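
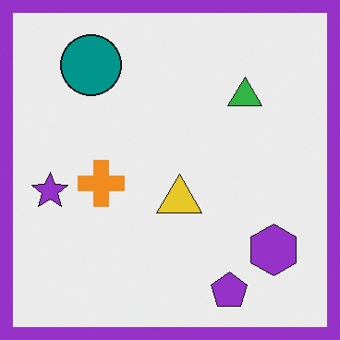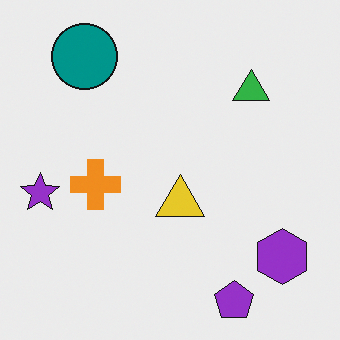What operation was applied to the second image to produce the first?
The first image is the second framed with a purple border.

A solid purple frame runs around the edge of the first image, with the content slightly shrunk inside it.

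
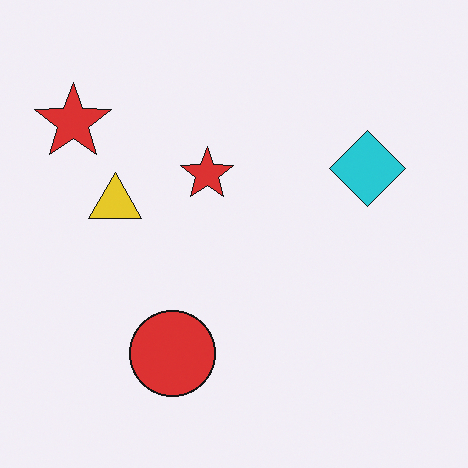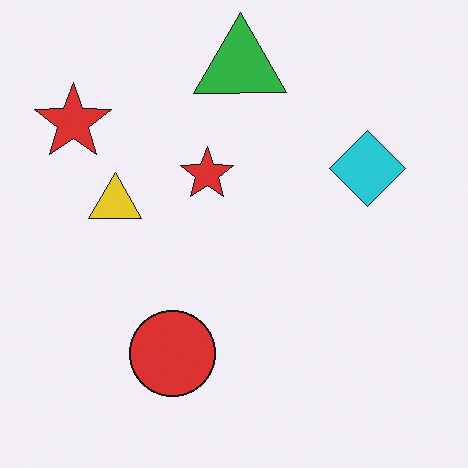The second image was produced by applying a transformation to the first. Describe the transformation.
The image was overlaid with an additional green triangle.

A green triangle appears in the second image that is absent from the first.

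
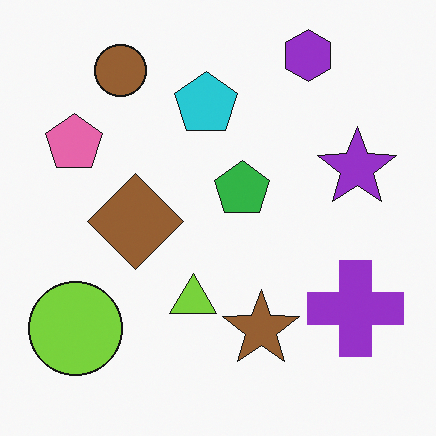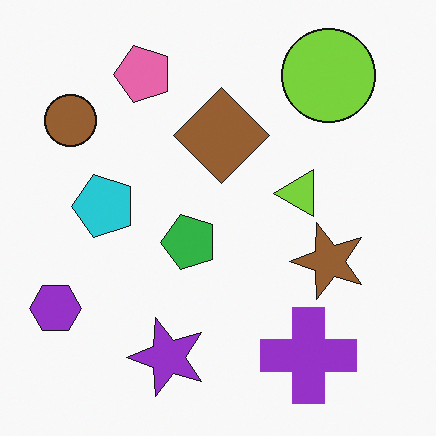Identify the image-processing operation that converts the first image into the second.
The image was transposed (reflected across the top-left ↔ bottom-right diagonal).

Shapes have swapped their row and column positions — what was in the top-right is now in the bottom-left — a diagonal reflection.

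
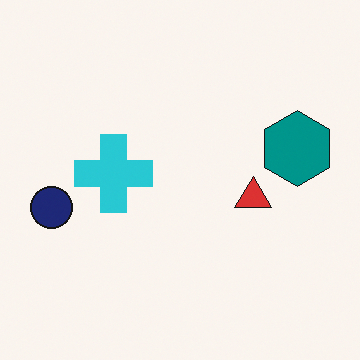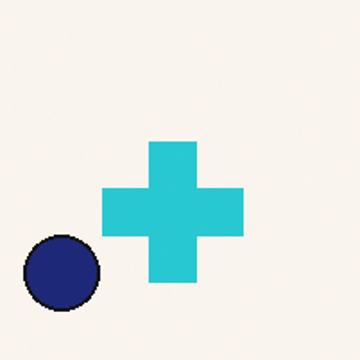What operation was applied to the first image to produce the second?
The transformation is: cropped tightly and scaled back up.

The visible shapes are larger and the field of view is narrower; shapes near the original edges may be partly or wholly outside the frame — a crop-and-rescale.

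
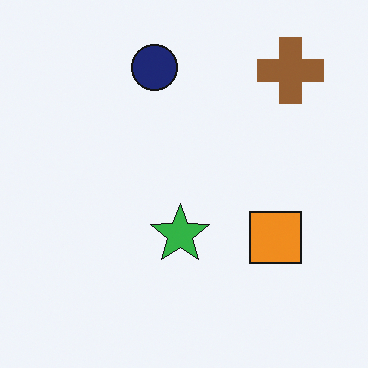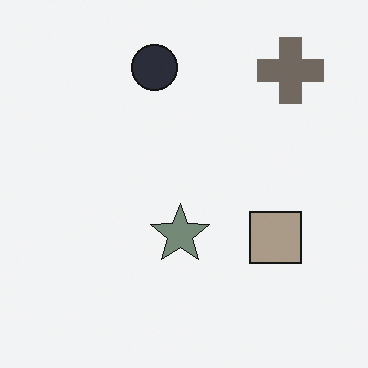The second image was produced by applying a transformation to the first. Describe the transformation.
The second image is the first heavily desaturated.

All colors are more muted and greyish — a global saturation change.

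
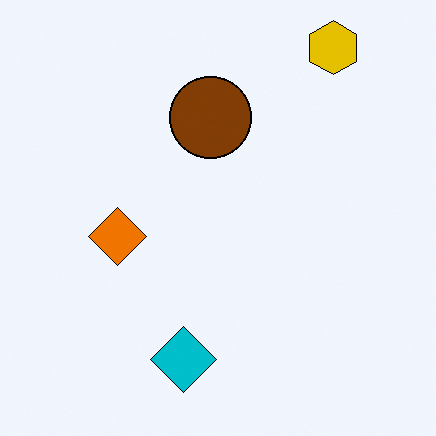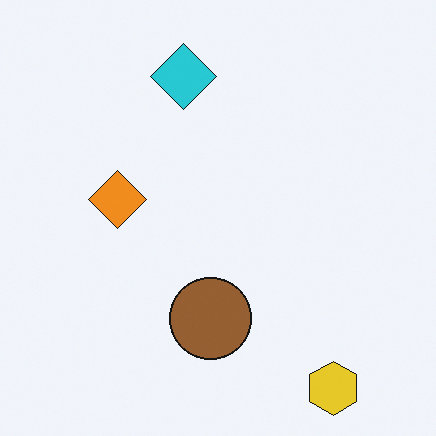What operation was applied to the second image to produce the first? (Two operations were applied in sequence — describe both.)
It was given slightly increased contrast, then flipped vertically (top ↔ bottom).

Tones are pushed away from mid-grey across the whole image — a global contrast change. The yellow hexagon is in the bottom-right of the second image and the top-right of the first — shapes on opposite sides of the horizontal midline have swapped in a mirror flip.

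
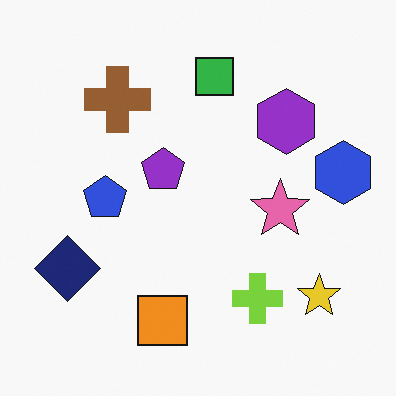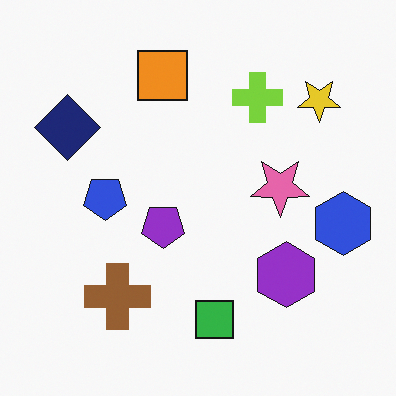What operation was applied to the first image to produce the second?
It was flipped vertically (top ↔ bottom).

The green square is in the top of the first image and the bottom of the second — shapes on opposite sides of the horizontal midline have swapped in a mirror flip.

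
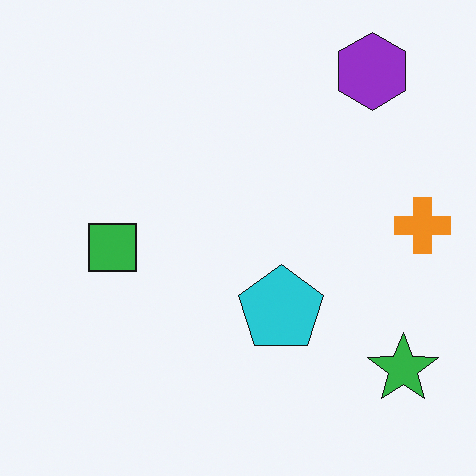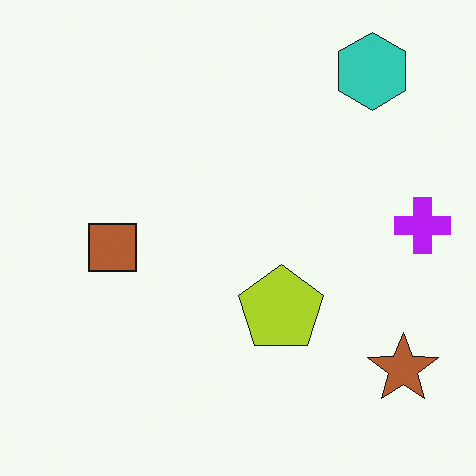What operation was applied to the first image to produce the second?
It was hue-shifted through roughly half the color wheel.

Every shape's color has rotated by the same amount around the hue wheel — a uniform hue shift.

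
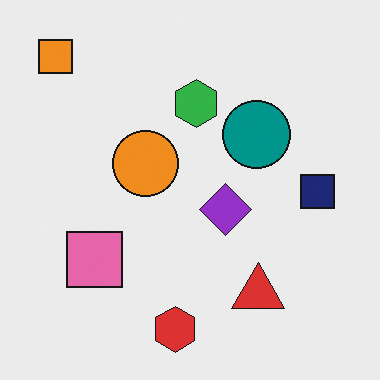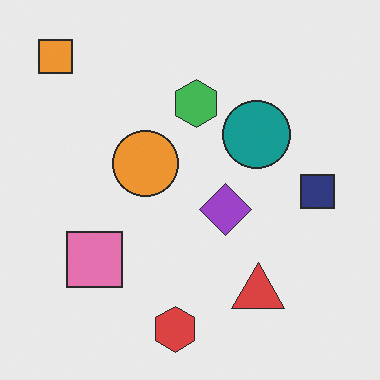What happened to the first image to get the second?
The transformation is: given slightly reduced contrast.

Tones are pushed toward mid-grey across the whole image — a global contrast change.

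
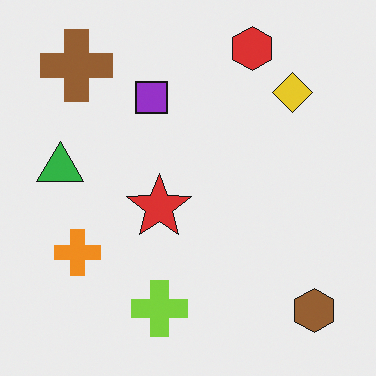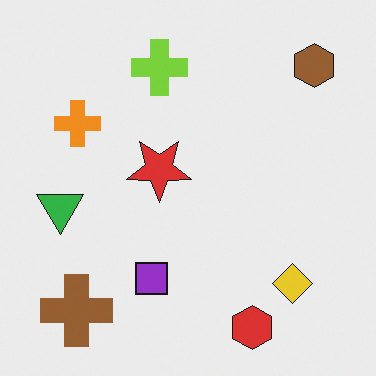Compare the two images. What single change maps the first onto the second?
The transformation is: flipped vertically (top ↔ bottom).

The red hexagon is in the top-right of the first image and the bottom-right of the second — shapes on opposite sides of the horizontal midline have swapped in a mirror flip.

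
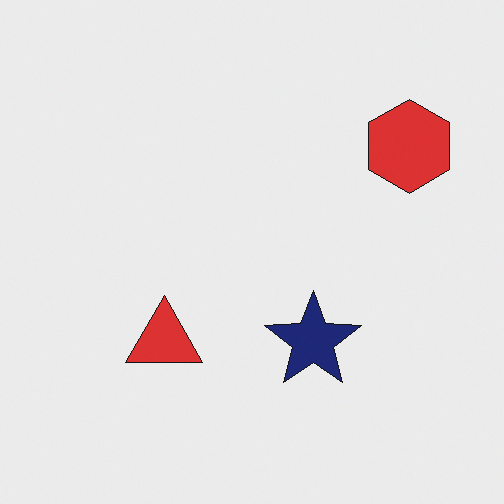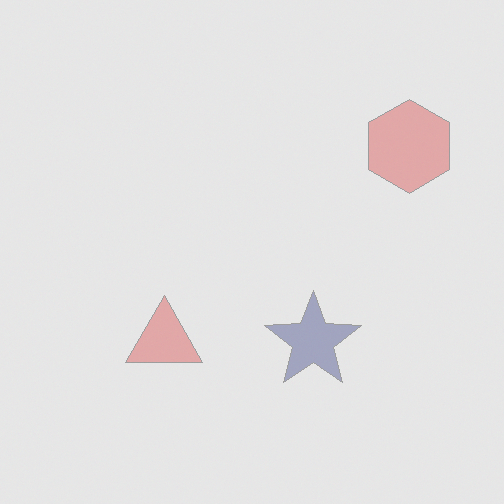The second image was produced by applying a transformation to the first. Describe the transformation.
The transformation is: washed out (contrast reduced).

Tones are pushed toward mid-grey across the whole image — a global contrast change.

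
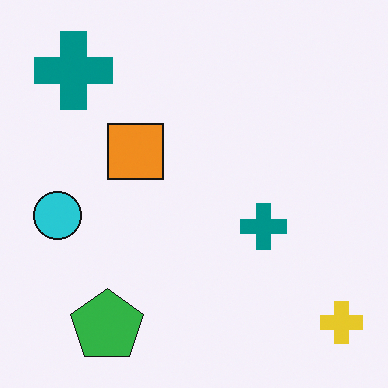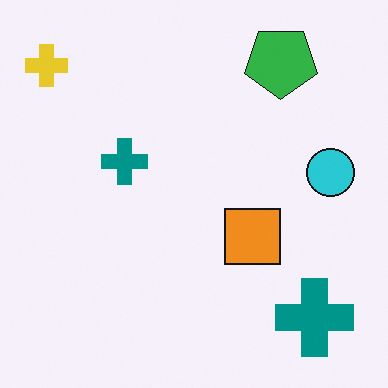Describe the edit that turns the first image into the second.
The second image is the first rotated 180°.

The yellow cross sits in the bottom-right of the first image and the top-left of the second — consistent with a whole-image 180° rotation.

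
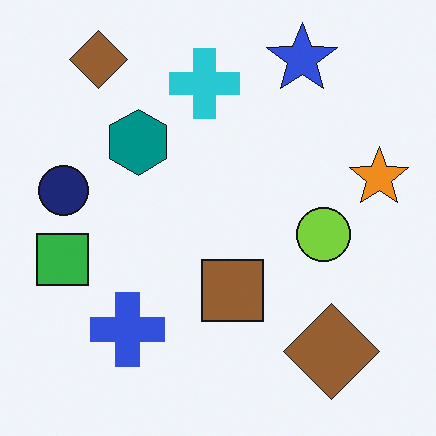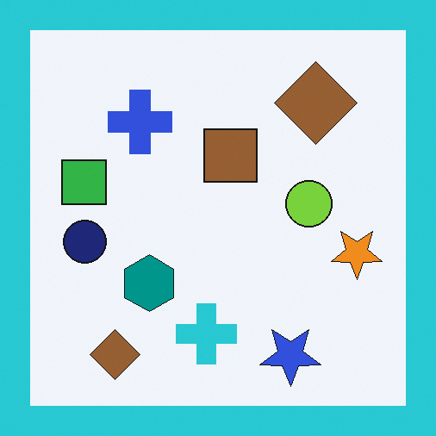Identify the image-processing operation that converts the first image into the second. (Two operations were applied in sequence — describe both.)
This is the original image flipped vertically (top ↔ bottom), then framed with a cyan border.

The blue star is in the top-right of the first image and the bottom-right of the second — shapes on opposite sides of the horizontal midline have swapped in a mirror flip. A solid cyan frame runs around the edge of the second image, with the content slightly shrunk inside it.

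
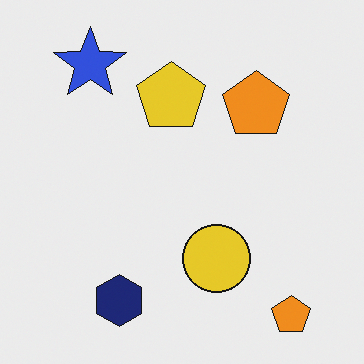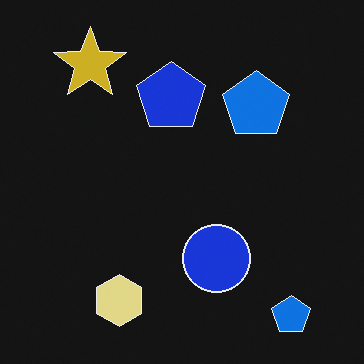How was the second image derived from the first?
Color-inverted (negative).

The light background has become dark and every shape's color is its complement — a photographic negative.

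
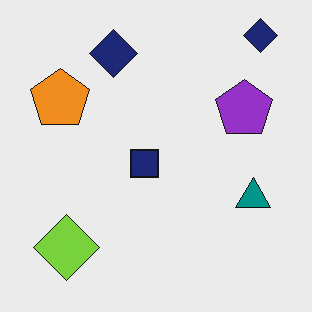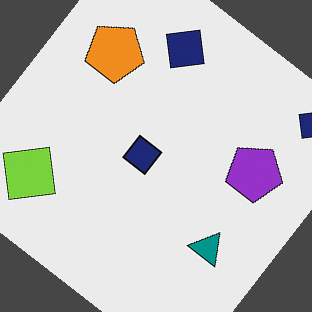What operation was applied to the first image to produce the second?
The transformation is: rotated clockwise by a large amount — several tens of degrees.

Every shape is tilted by the same angle and the image corners show triangular fill wedges — a whole-image rotation by a non-right angle.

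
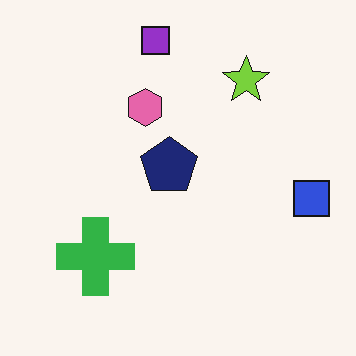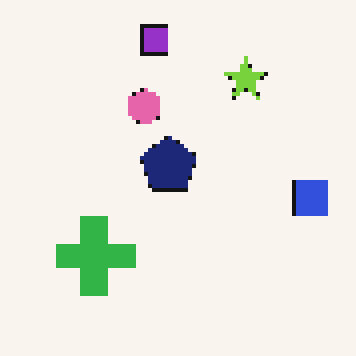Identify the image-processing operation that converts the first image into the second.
This is the original image lightly pixelated (a mild mosaic effect).

Shapes are reduced to large square blocks; fine edges and outlines are lost — a downscale-then-upscale (mosaic) effect.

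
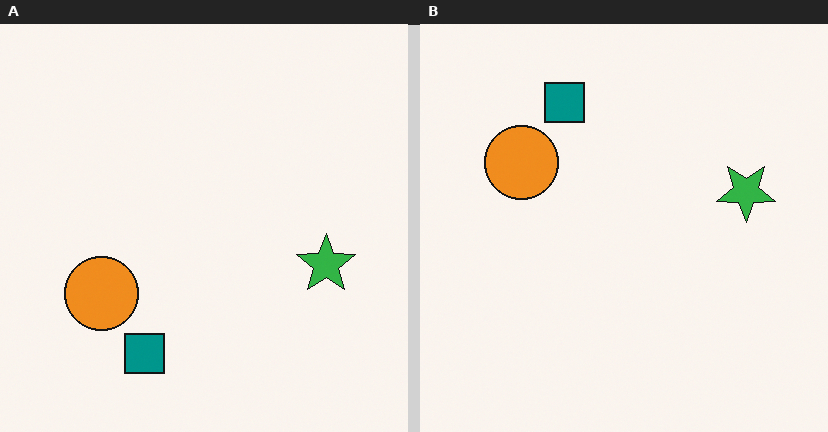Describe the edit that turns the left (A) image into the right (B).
The transformation is: flipped vertically (top ↔ bottom).

The teal square is in the bottom of the left (A) image and the top of the right (B) — shapes on opposite sides of the horizontal midline have swapped in a mirror flip.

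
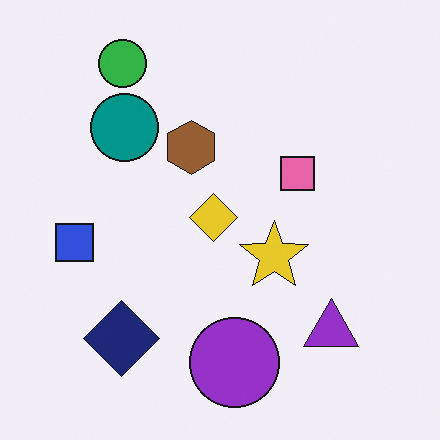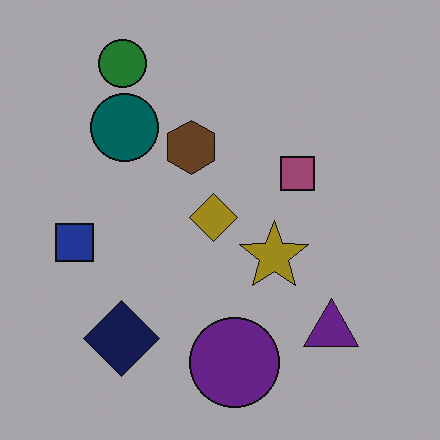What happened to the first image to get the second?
The transformation is: noticeably darkened.

Every pixel — background and shapes alike — is uniformly darkened.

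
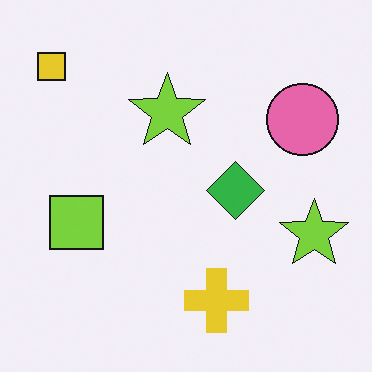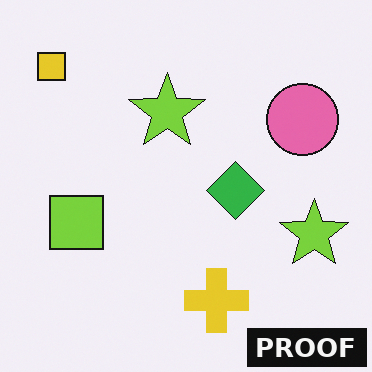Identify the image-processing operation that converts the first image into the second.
The image was watermarked with the text "PROOF" in the lower-right corner.

A dark label reading "PROOF" appears in the lower-right corner.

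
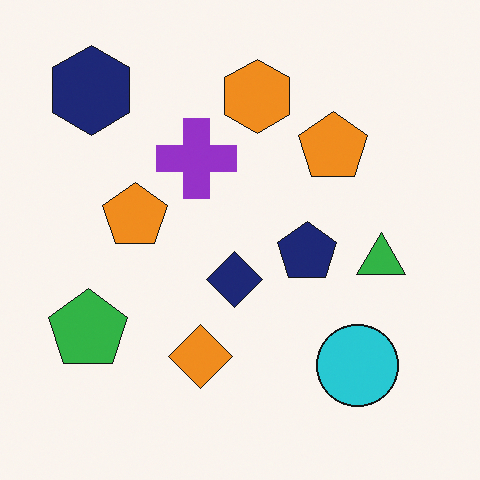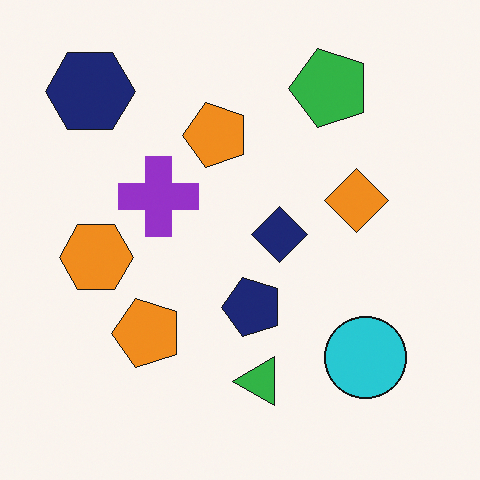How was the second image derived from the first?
The image was transposed (reflected across the top-left ↔ bottom-right diagonal).

Shapes have swapped their row and column positions — what was in the top-right is now in the bottom-left — a diagonal reflection.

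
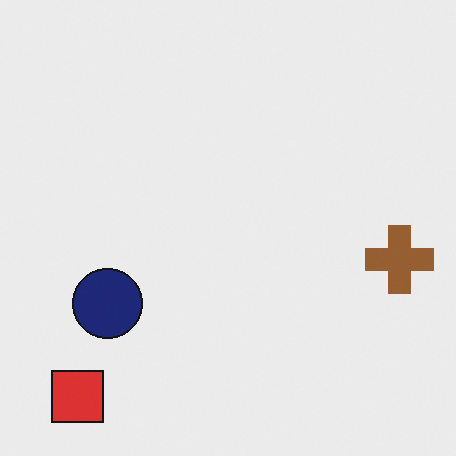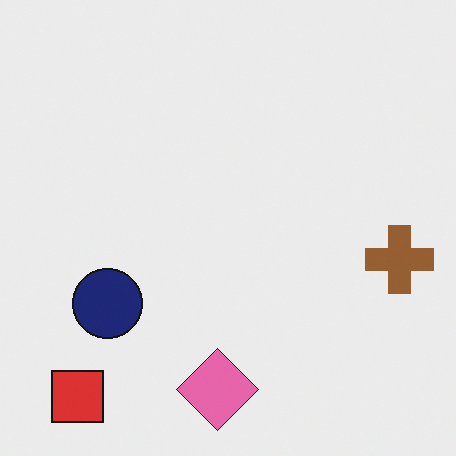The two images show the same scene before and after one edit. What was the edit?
Overlaid with an additional pink diamond.

A pink diamond appears in the second image that is absent from the first.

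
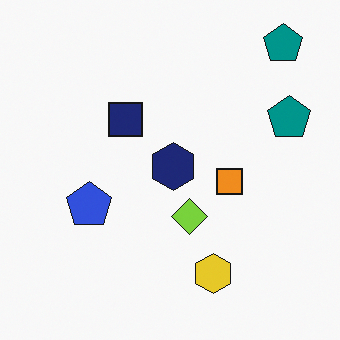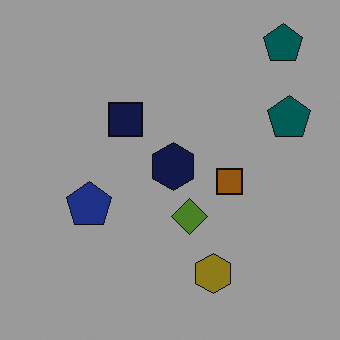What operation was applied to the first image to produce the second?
The second image is the first noticeably darkened.

Every pixel — background and shapes alike — is uniformly darkened.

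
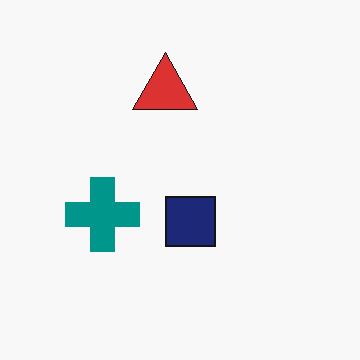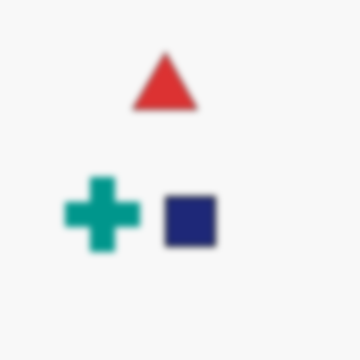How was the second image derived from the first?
Noticeably gaussian-blurred.

Shape edges and outlines are uniformly softened across the whole image.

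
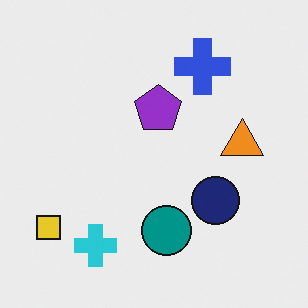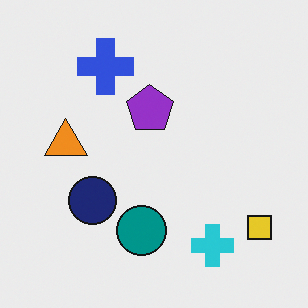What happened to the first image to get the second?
The transformation is: flipped horizontally (left ↔ right).

The yellow square is in the bottom-left of the first image and the bottom-right of the second — shapes on opposite sides of the vertical midline have swapped in a mirror flip.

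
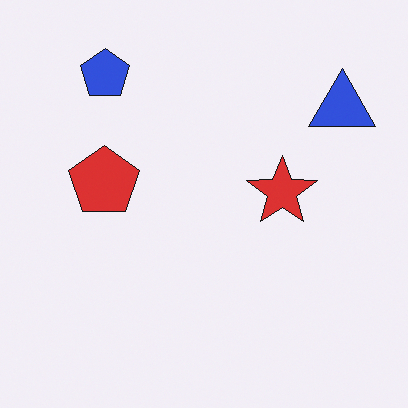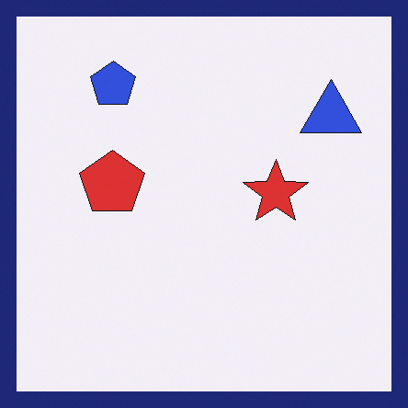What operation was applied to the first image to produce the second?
It was framed with a navy border.

A solid navy frame runs around the edge of the second image, with the content slightly shrunk inside it.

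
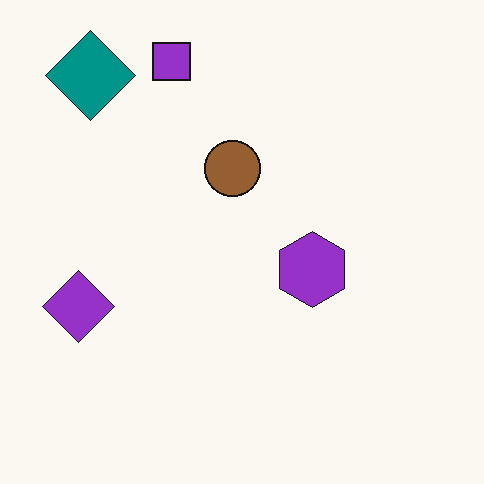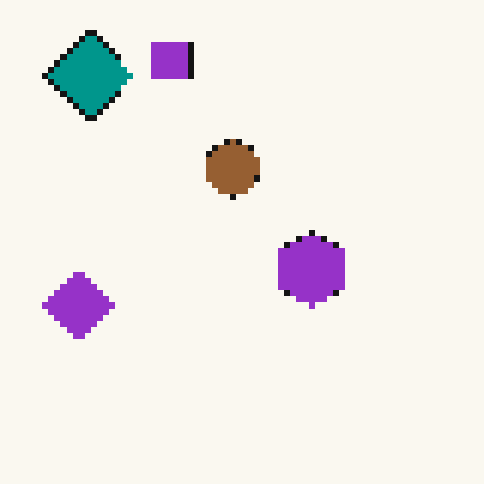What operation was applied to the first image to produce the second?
This is the original image pixelated into visible square blocks.

Shapes are reduced to large square blocks; fine edges and outlines are lost — a downscale-then-upscale (mosaic) effect.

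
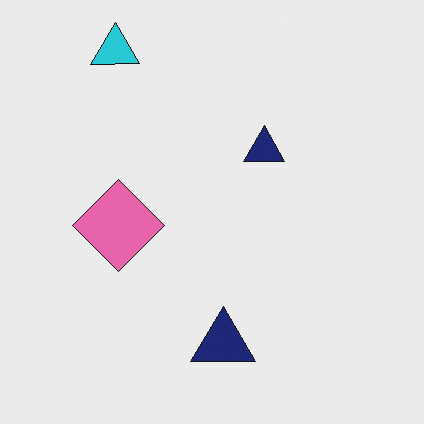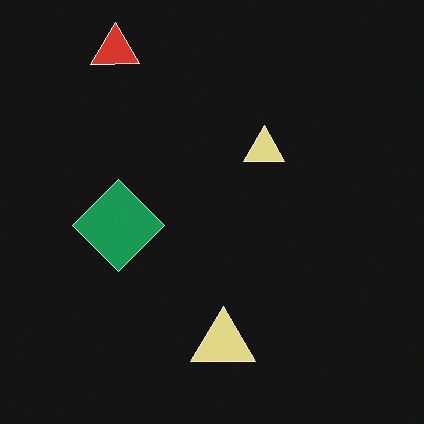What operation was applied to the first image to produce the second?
It was color-inverted (negative).

The light background has become dark and every shape's color is its complement — a photographic negative.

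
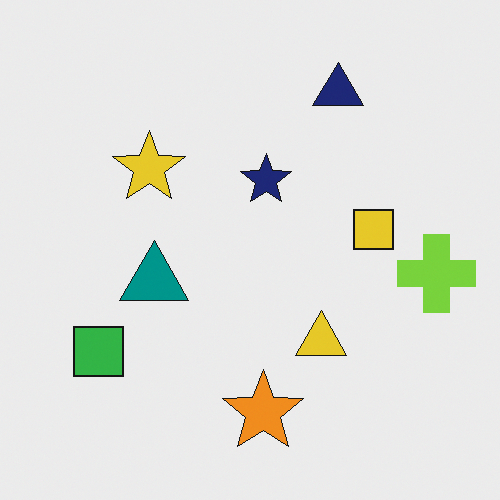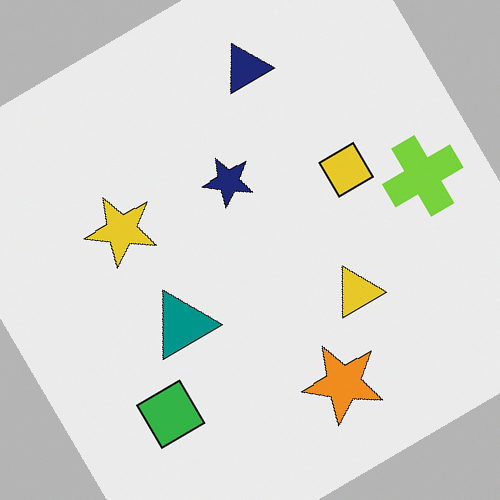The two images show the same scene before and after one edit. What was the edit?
The second image is the first rotated counter-clockwise by a large amount — several tens of degrees.

Every shape is tilted by the same angle and the image corners show triangular fill wedges — a whole-image rotation by a non-right angle.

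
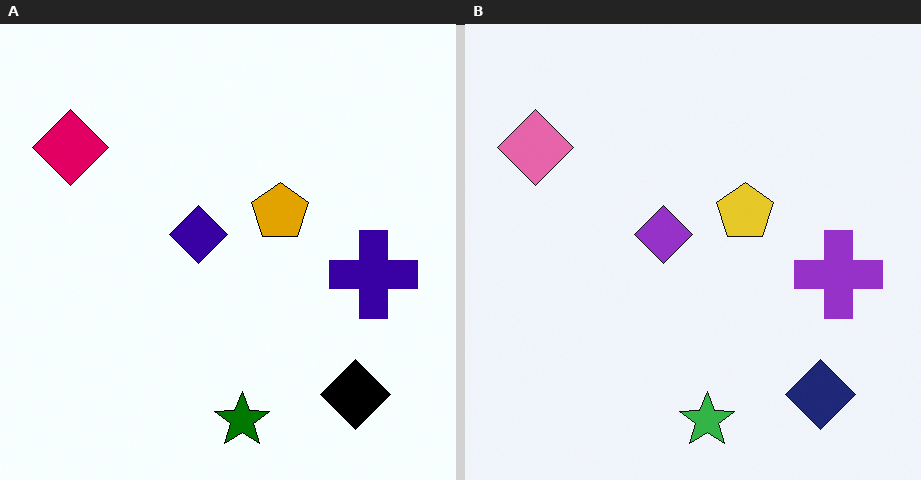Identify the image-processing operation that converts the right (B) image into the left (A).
It was given much higher contrast.

Tones are pushed away from mid-grey across the whole image — a global contrast change.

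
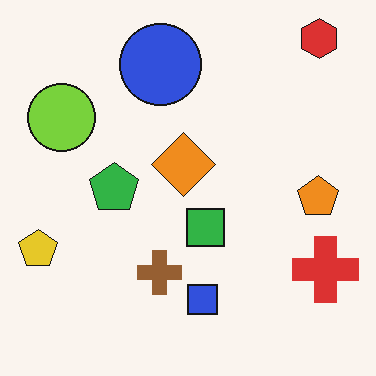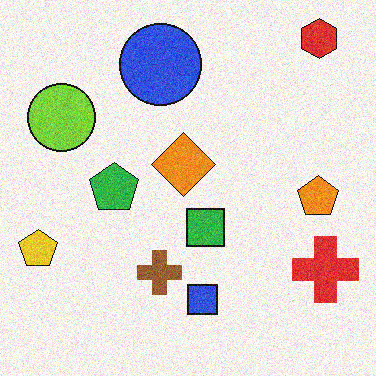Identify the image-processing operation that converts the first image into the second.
Degraded with visible gaussian noise.

Random speckle covers the whole image, including the flat background.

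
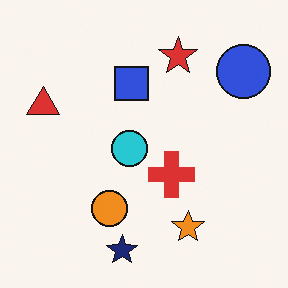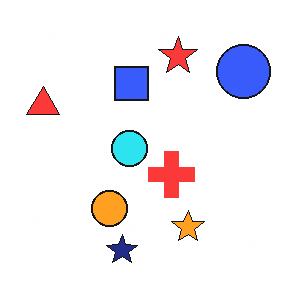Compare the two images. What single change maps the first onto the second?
Brightened a little.

Every pixel — background and shapes alike — is uniformly brightened.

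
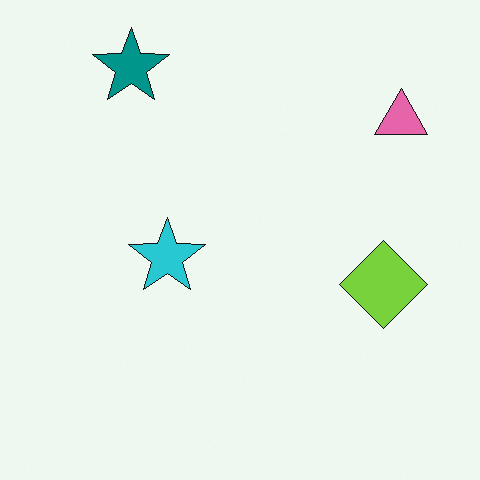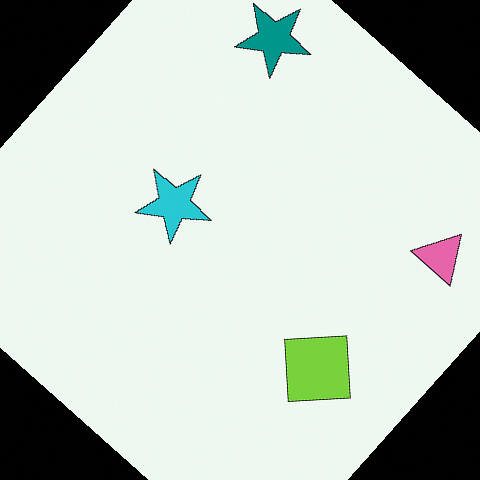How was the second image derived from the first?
The image was rotated clockwise by a large amount — several tens of degrees.

Every shape is tilted by the same angle and the image corners show triangular fill wedges — a whole-image rotation by a non-right angle.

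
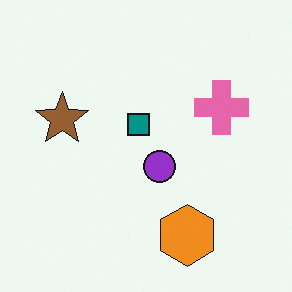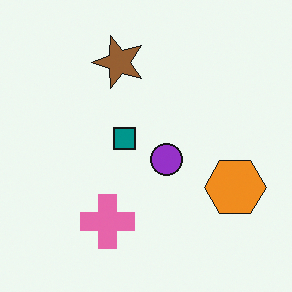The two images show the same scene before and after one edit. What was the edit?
Transposed (reflected across the top-left ↔ bottom-right diagonal).

Shapes have swapped their row and column positions — what was in the top-right is now in the bottom-left — a diagonal reflection.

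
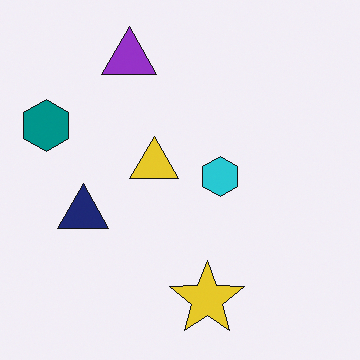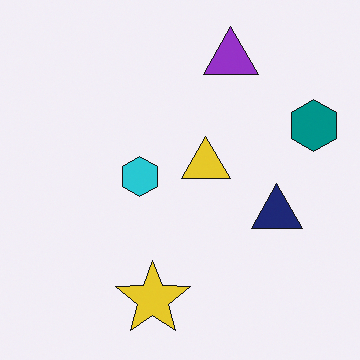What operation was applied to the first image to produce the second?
The second image is the first flipped horizontally (left ↔ right).

The teal hexagon is in the left of the first image and the right of the second — shapes on opposite sides of the vertical midline have swapped in a mirror flip.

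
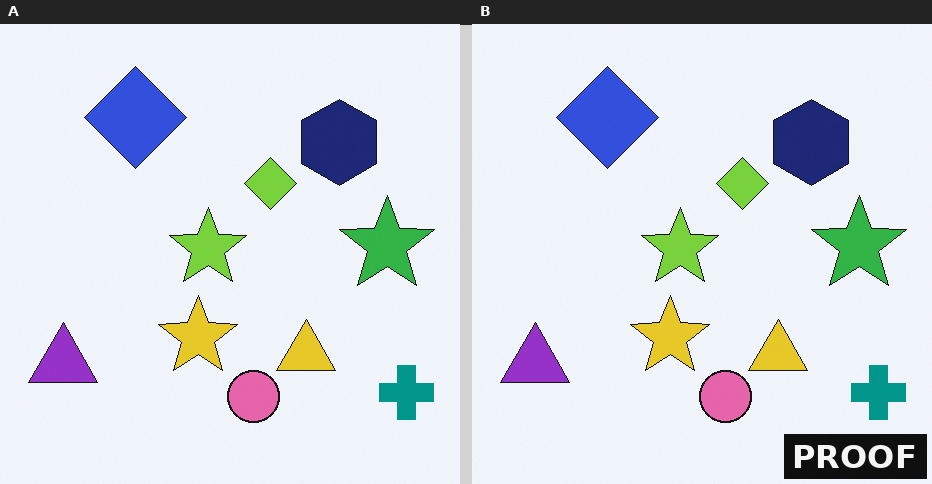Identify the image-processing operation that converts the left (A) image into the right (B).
Watermarked with the text "PROOF" in the lower-right corner.

A dark label reading "PROOF" appears in the lower-right corner.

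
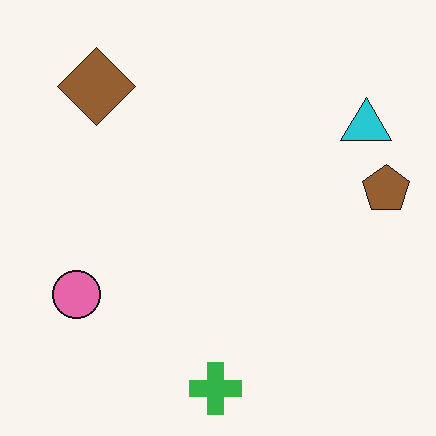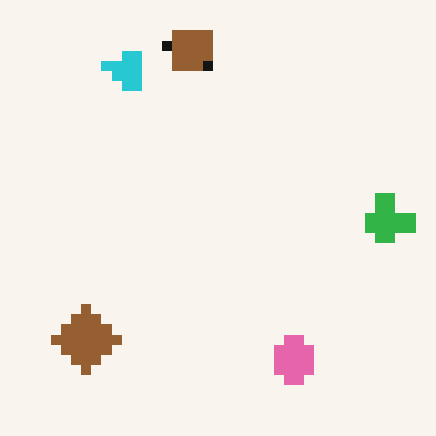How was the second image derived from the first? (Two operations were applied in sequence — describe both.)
It was rotated 90° counter-clockwise, then heavily pixelated into large blocks.

The brown diamond sits in the top-left of the first image and the bottom-left of the second — consistent with a whole-image 90° counter-clockwise rotation. Shapes are reduced to large square blocks; fine edges and outlines are lost — a downscale-then-upscale (mosaic) effect.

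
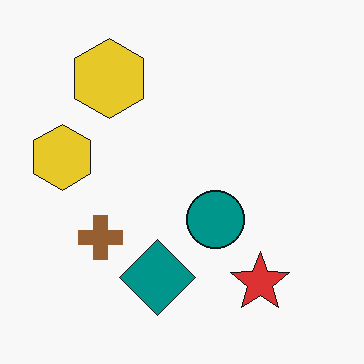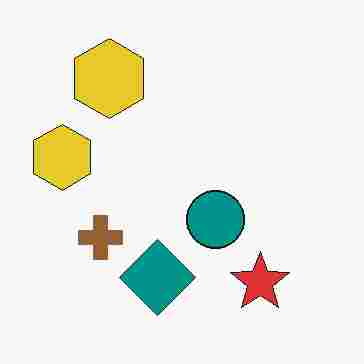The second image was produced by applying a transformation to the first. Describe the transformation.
It was degraded with heavy JPEG compression.

Blocky 8×8 compression artifacts appear around shape edges and the flat background shows ringing — characteristic JPEG degradation.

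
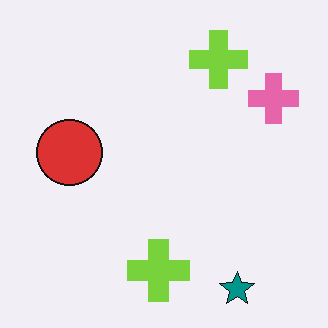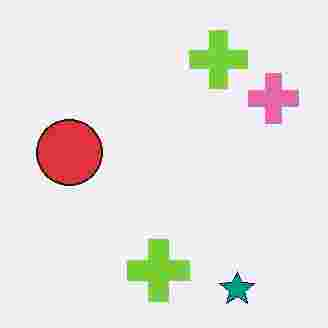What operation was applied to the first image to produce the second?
This is the original image degraded with heavy JPEG compression.

Blocky 8×8 compression artifacts appear around shape edges and the flat background shows ringing — characteristic JPEG degradation.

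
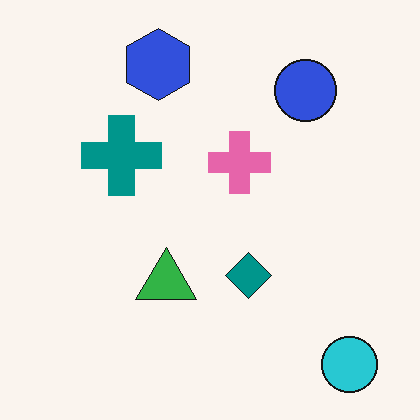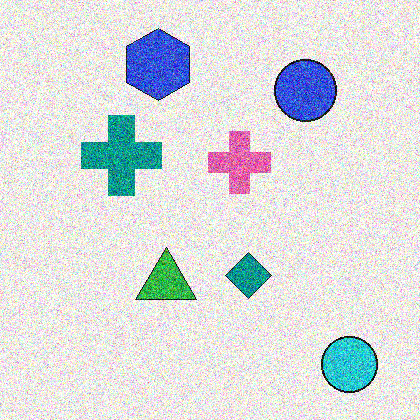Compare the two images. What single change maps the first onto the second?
Degraded with a thick layer of grain.

Random speckle covers the whole image, including the flat background.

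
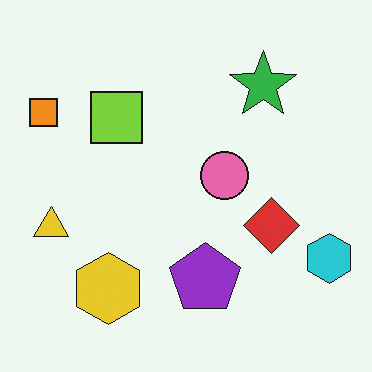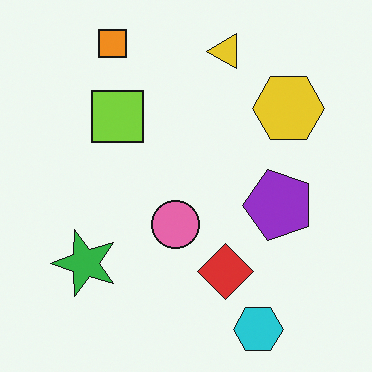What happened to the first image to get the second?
The second image is the first transposed (reflected across the top-left ↔ bottom-right diagonal).

Shapes have swapped their row and column positions — what was in the top-right is now in the bottom-left — a diagonal reflection.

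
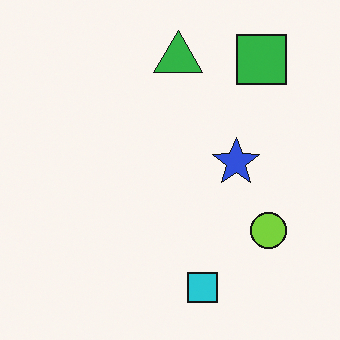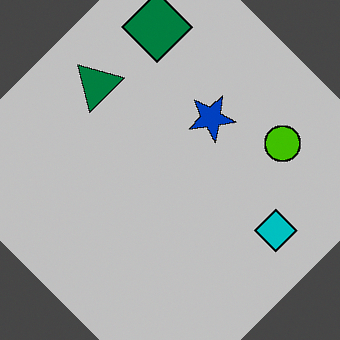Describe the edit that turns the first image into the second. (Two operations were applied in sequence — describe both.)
The transformation is: heavily posterized to just a handful of flat colors, then rotated counter-clockwise by a large amount — several tens of degrees.

Each flat color has snapped to a coarser quantized level — most visibly, the near-white background has dropped to a flat grey. Every shape is tilted by the same angle and the image corners show triangular fill wedges — a whole-image rotation by a non-right angle.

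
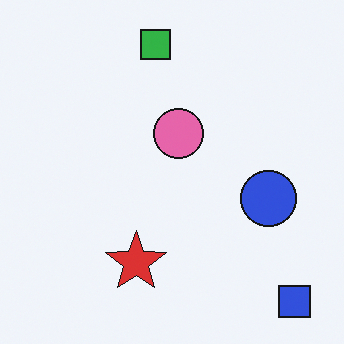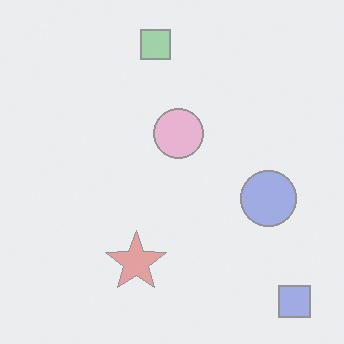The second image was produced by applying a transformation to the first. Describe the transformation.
The second image is the first given much lower contrast.

Tones are pushed toward mid-grey across the whole image — a global contrast change.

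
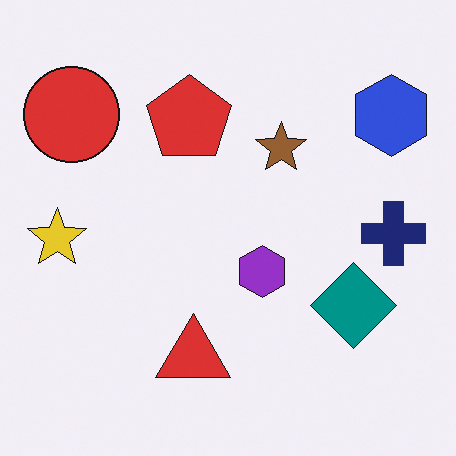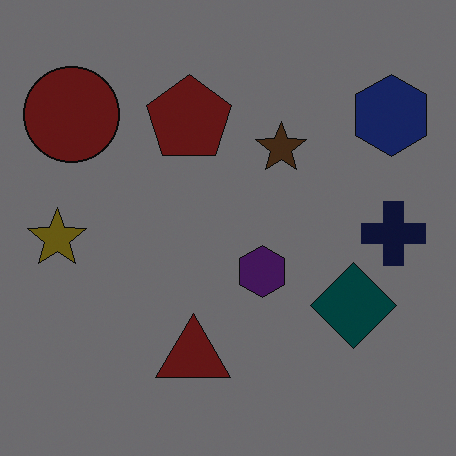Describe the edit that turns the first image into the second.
The second image is the first darkened a lot.

Every pixel — background and shapes alike — is uniformly darkened.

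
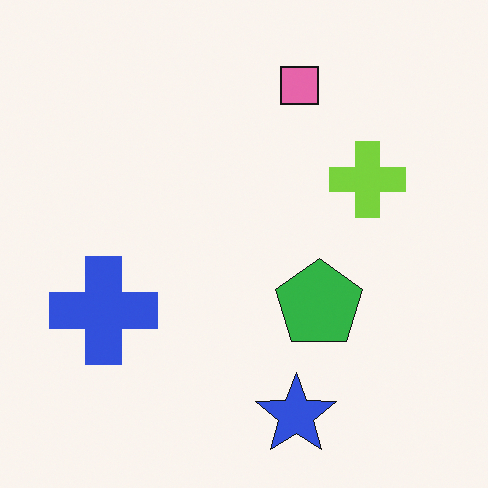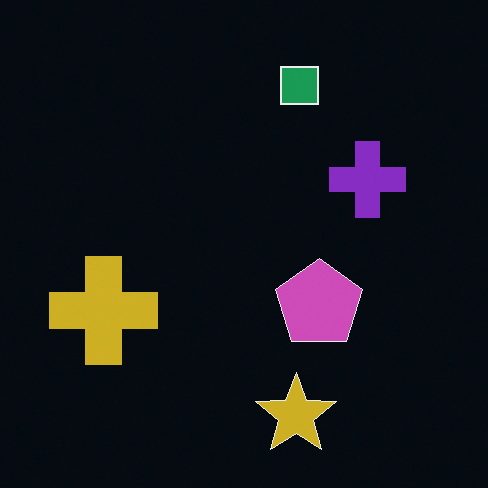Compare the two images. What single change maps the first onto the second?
The transformation is: color-inverted (negative).

The light background has become dark and every shape's color is its complement — a photographic negative.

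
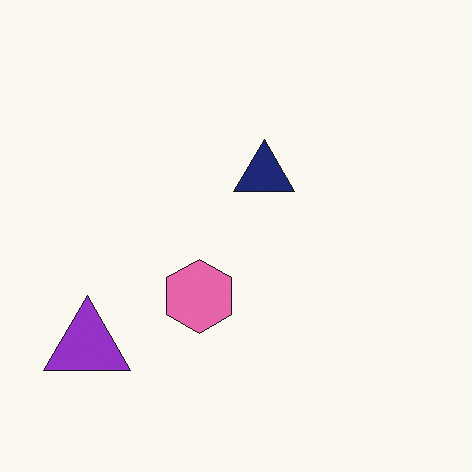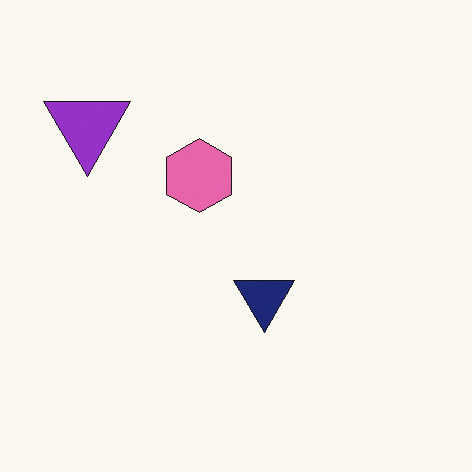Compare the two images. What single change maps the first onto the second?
The image was flipped vertically (top ↔ bottom).

The purple triangle is in the bottom-left of the first image and the top-left of the second — shapes on opposite sides of the horizontal midline have swapped in a mirror flip.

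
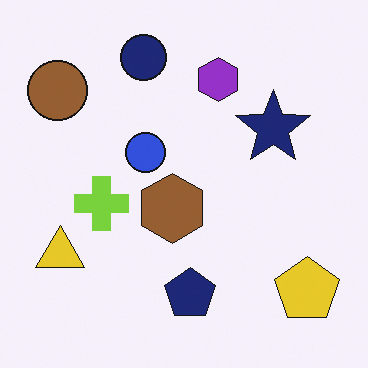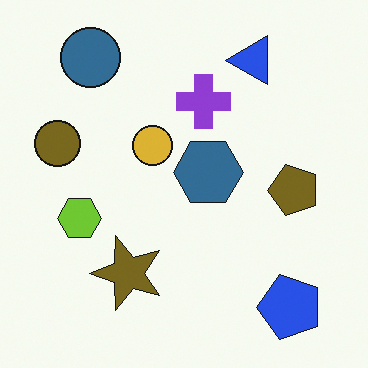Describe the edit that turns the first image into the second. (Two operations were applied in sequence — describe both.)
Hue-shifted by a large amount, then transposed (reflected across the top-left ↔ bottom-right diagonal).

Every shape's color has rotated by the same amount around the hue wheel — a uniform hue shift. Shapes have swapped their row and column positions — what was in the top-right is now in the bottom-left — a diagonal reflection.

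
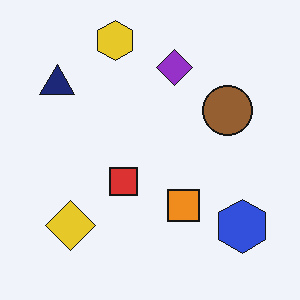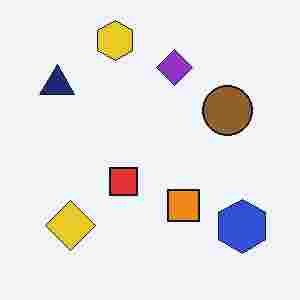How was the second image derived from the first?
It was heavily JPEG-compressed with obvious blocking artifacts.

Blocky 8×8 compression artifacts appear around shape edges and the flat background shows ringing — characteristic JPEG degradation.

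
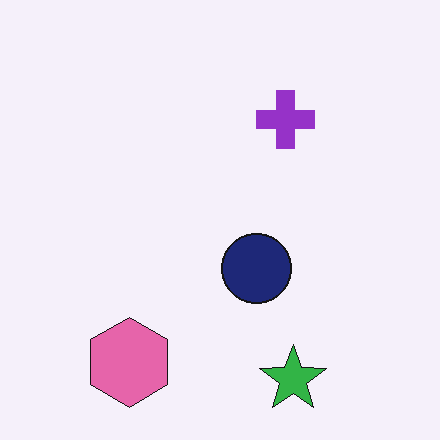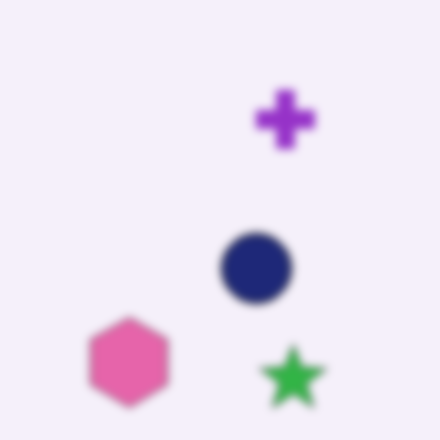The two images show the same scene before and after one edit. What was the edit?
The transformation is: noticeably gaussian-blurred.

Shape edges and outlines are uniformly softened across the whole image.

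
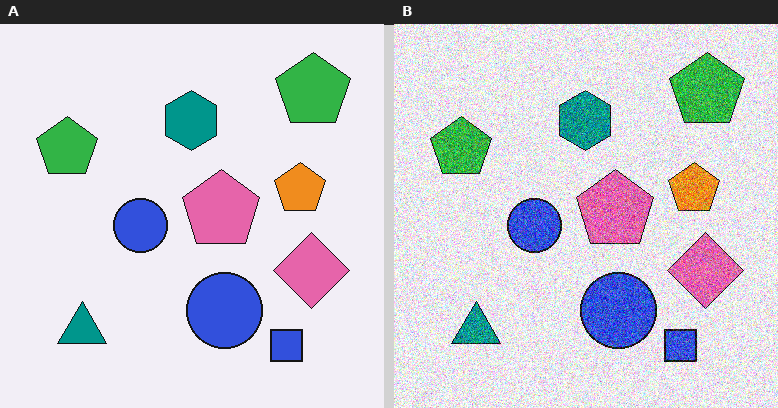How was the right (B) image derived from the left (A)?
Degraded with heavy additive noise.

Random speckle covers the whole image, including the flat background.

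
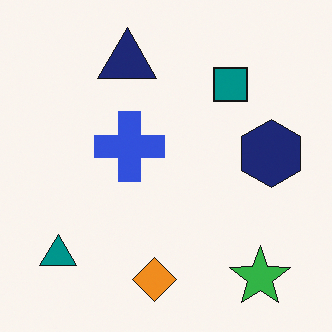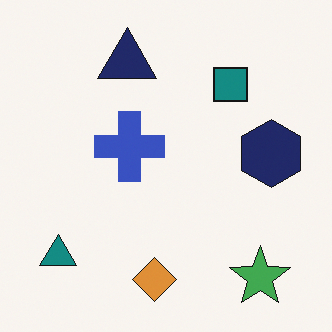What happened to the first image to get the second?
The image was slightly desaturated.

All colors are more muted and greyish — a global saturation change.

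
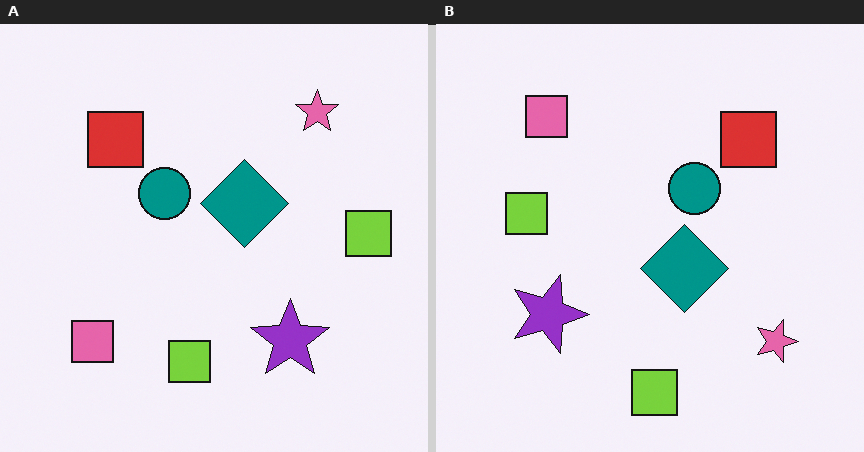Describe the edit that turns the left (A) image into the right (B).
The right (B) image is the left (A) rotated 90° clockwise.

The pink star sits in the top-right of the left (A) image and the bottom-right of the right (B) — consistent with a whole-image 90° clockwise rotation.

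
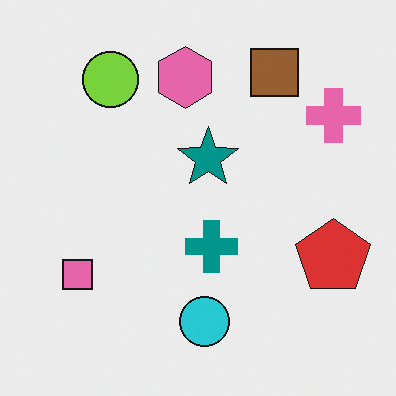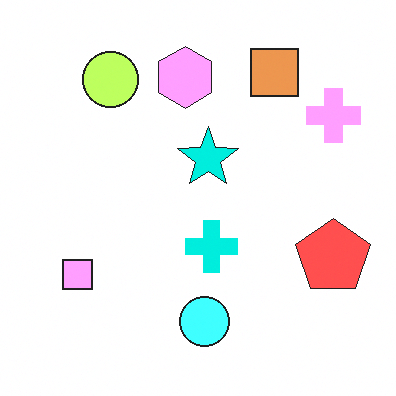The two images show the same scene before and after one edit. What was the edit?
The transformation is: substantially brightened.

Every pixel — background and shapes alike — is uniformly brightened.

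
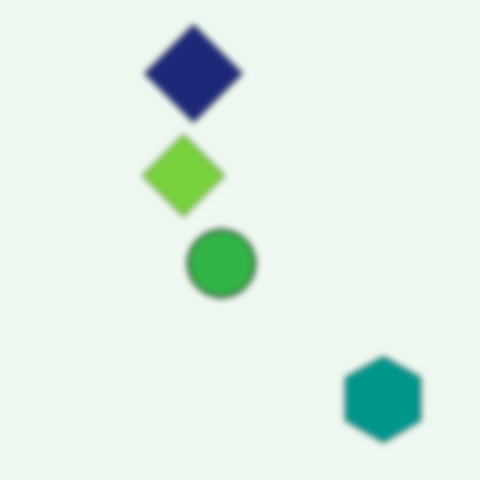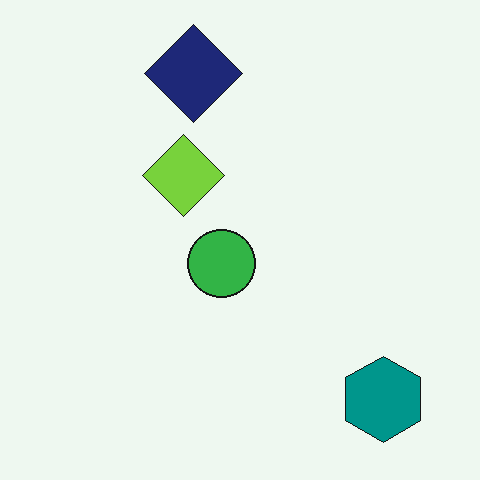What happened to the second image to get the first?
This is the original image noticeably gaussian-blurred.

Shape edges and outlines are uniformly softened across the whole image.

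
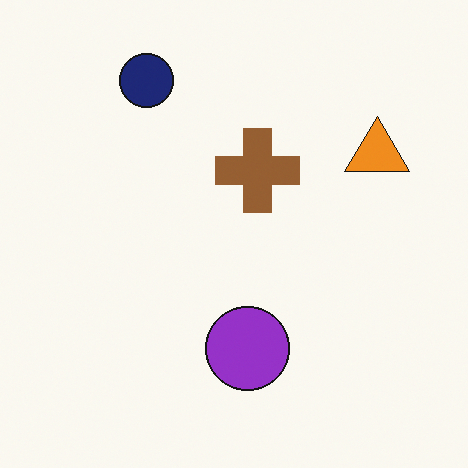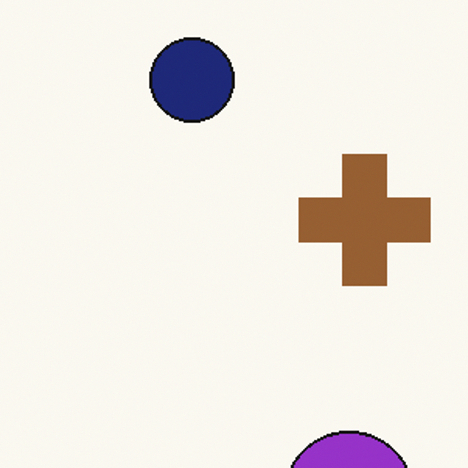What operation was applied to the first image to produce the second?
The second image is the first cropped slightly and scaled back up.

The visible shapes are larger and the field of view is narrower; shapes near the original edges may be partly or wholly outside the frame — a crop-and-rescale.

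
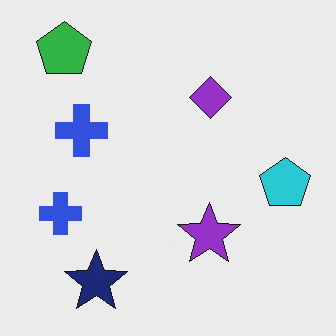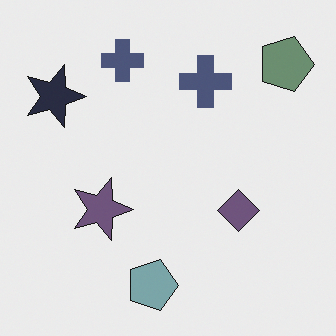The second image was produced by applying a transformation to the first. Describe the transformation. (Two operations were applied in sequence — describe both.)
Made much more muted (saturation change), then rotated 90° clockwise.

All colors are more muted and greyish — a global saturation change. The green pentagon sits in the top-left of the first image and the top-right of the second — consistent with a whole-image 90° clockwise rotation.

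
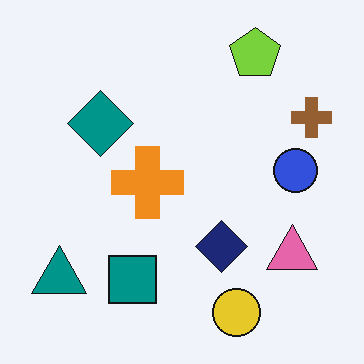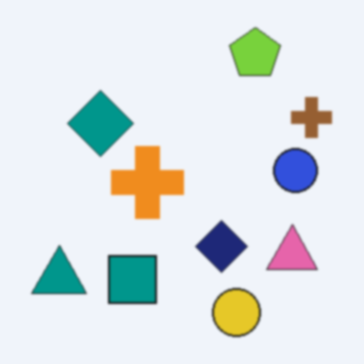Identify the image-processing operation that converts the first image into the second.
The second image is the first slightly softened.

Shape edges and outlines are uniformly softened across the whole image.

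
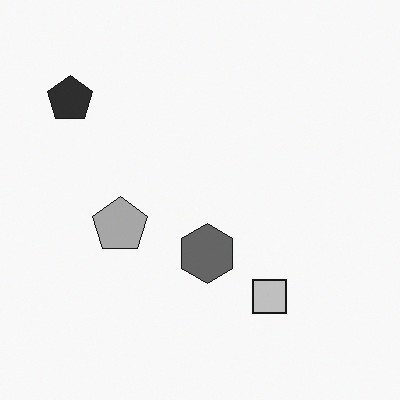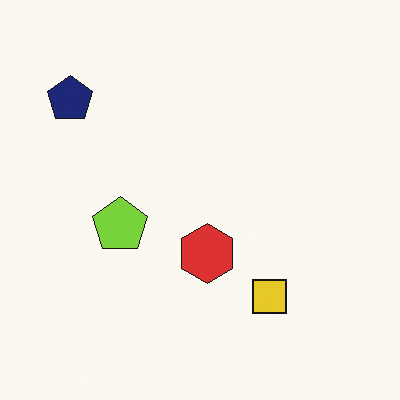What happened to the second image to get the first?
The image was converted to grayscale.

All color is removed — every shape is now a shade of grey.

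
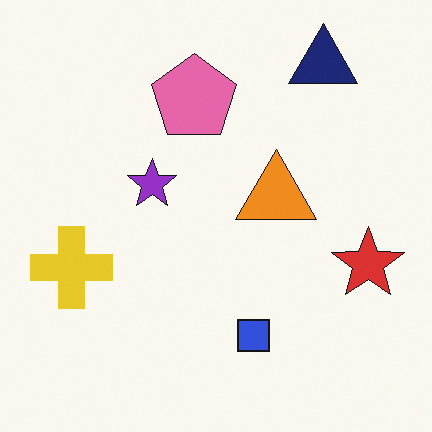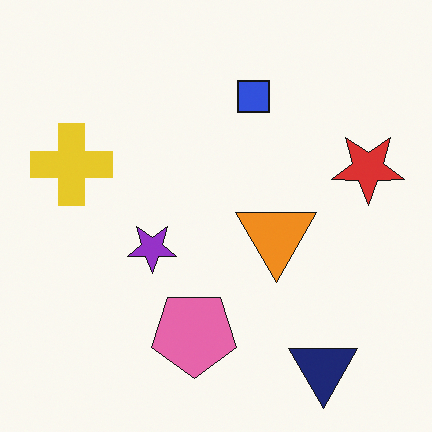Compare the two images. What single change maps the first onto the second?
The image was flipped vertically (top ↔ bottom).

The navy triangle is in the top-right of the first image and the bottom-right of the second — shapes on opposite sides of the horizontal midline have swapped in a mirror flip.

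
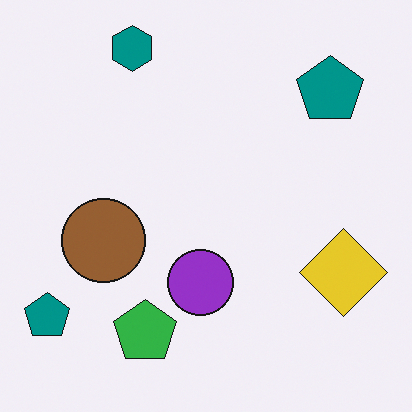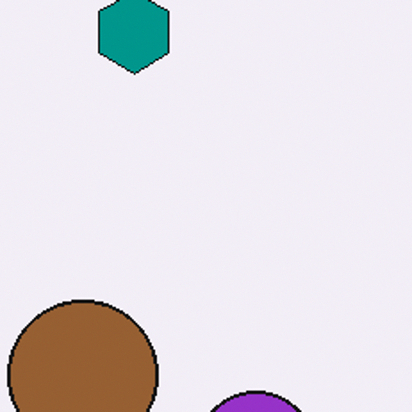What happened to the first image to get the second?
The transformation is: cropped tightly and scaled back up.

The visible shapes are larger and the field of view is narrower; shapes near the original edges may be partly or wholly outside the frame — a crop-and-rescale.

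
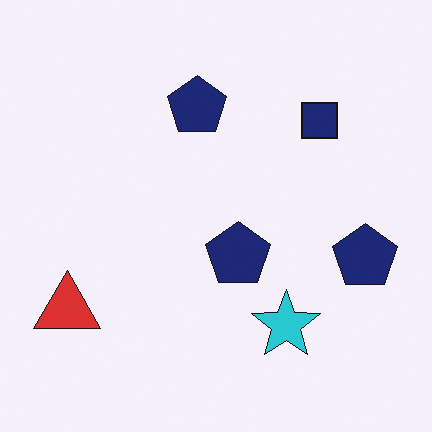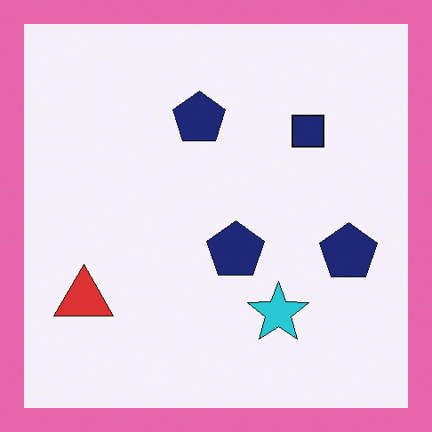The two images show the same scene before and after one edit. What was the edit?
This is the original image framed with a pink border.

A solid pink frame runs around the edge of the second image, with the content slightly shrunk inside it.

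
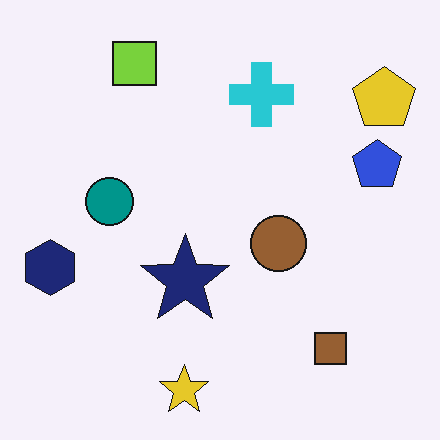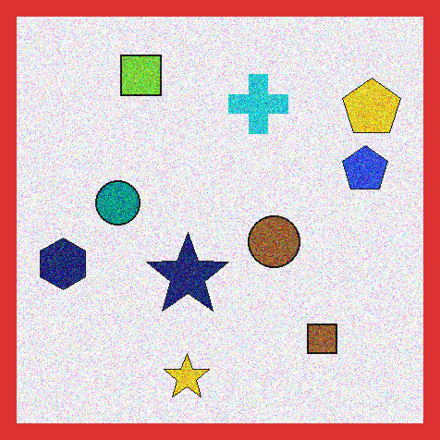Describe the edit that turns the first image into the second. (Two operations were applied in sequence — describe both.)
Degraded with heavy additive noise, then framed with a red border.

Random speckle covers the whole image, including the flat background. A solid red frame runs around the edge of the second image, with the content slightly shrunk inside it.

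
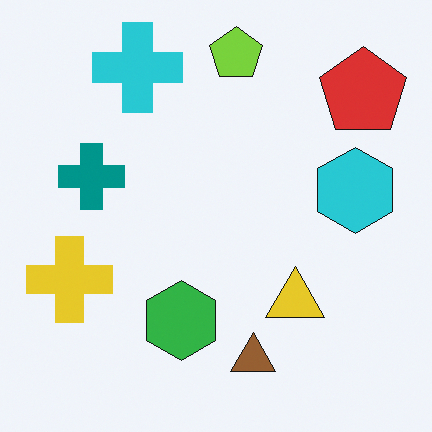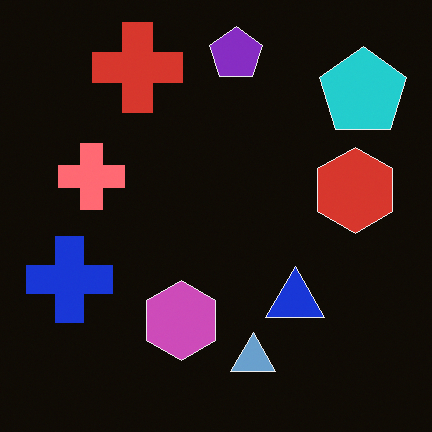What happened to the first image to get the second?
The image was color-inverted (negative).

The light background has become dark and every shape's color is its complement — a photographic negative.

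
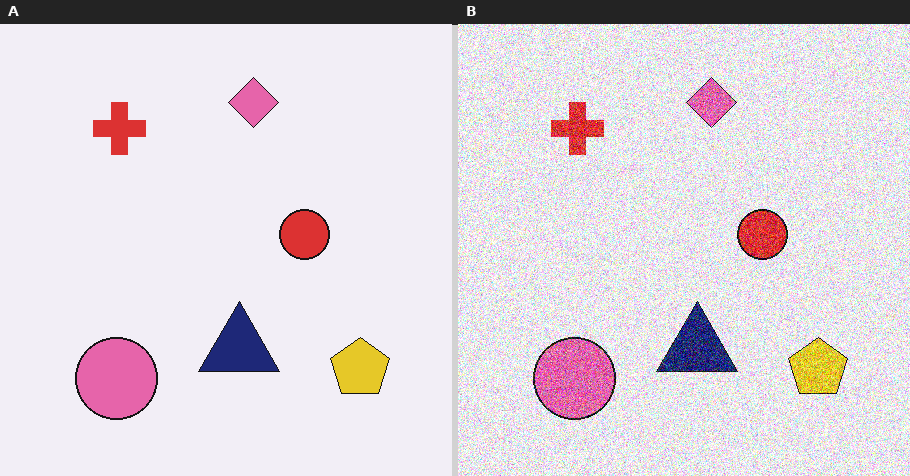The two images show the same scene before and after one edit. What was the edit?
It was degraded with a thick layer of grain.

Random speckle covers the whole image, including the flat background.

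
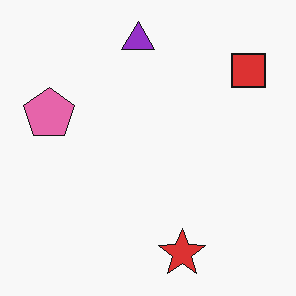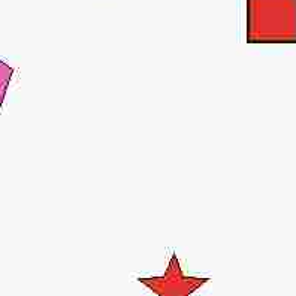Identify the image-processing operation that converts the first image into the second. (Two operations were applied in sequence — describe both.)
The transformation is: degraded with heavy JPEG compression, then cropped slightly and scaled back up.

Blocky 8×8 compression artifacts appear around shape edges and the flat background shows ringing — characteristic JPEG degradation. The visible shapes are larger and the field of view is narrower; shapes near the original edges may be partly or wholly outside the frame — a crop-and-rescale.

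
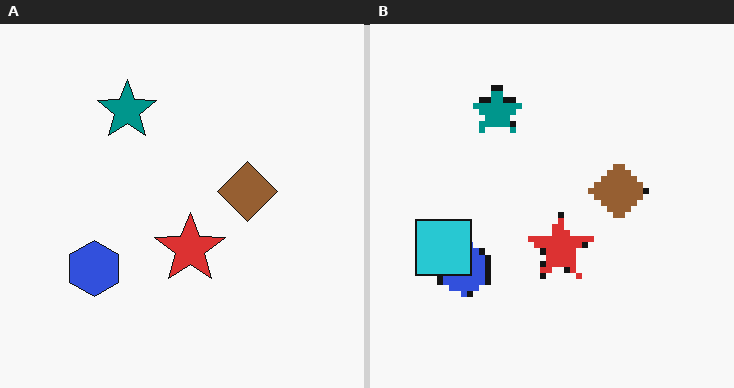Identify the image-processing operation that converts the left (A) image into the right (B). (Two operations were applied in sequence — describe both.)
It was moderately pixelated, then overlaid with an additional cyan square.

Shapes are reduced to large square blocks; fine edges and outlines are lost — a downscale-then-upscale (mosaic) effect. A cyan square appears in the right (B) image that is absent from the left (A).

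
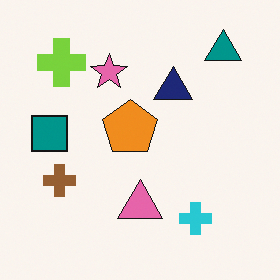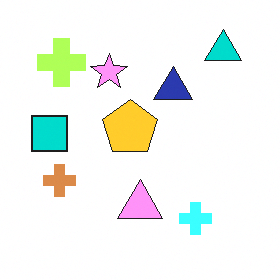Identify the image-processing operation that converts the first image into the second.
The transformation is: noticeably brightened.

Every pixel — background and shapes alike — is uniformly brightened.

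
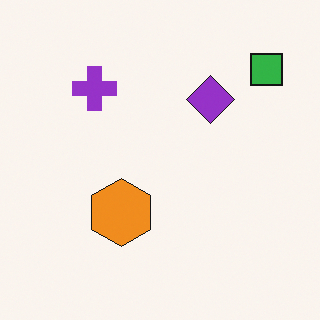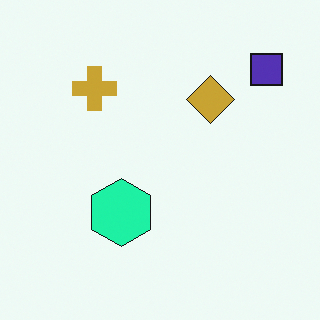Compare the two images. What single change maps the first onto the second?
The image was hue-shifted by a moderate amount.

Every shape's color has rotated by the same amount around the hue wheel — a uniform hue shift.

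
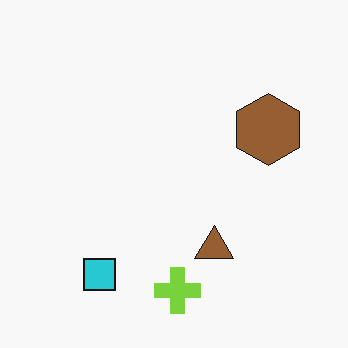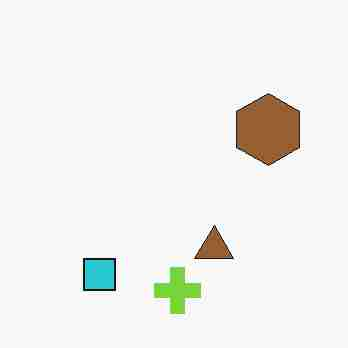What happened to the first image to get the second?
The transformation is: heavily JPEG-compressed with obvious blocking artifacts.

Blocky 8×8 compression artifacts appear around shape edges and the flat background shows ringing — characteristic JPEG degradation.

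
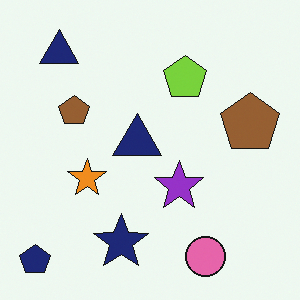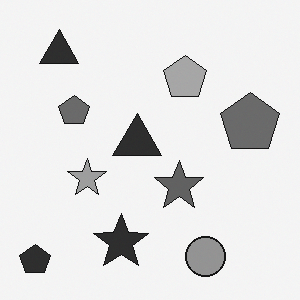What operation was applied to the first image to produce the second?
This is the original image converted to grayscale.

All color is removed — every shape is now a shade of grey.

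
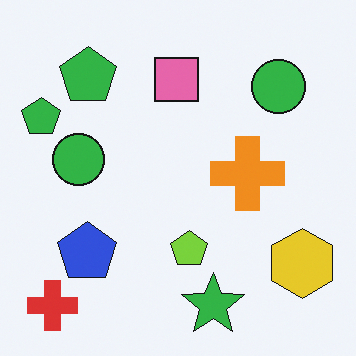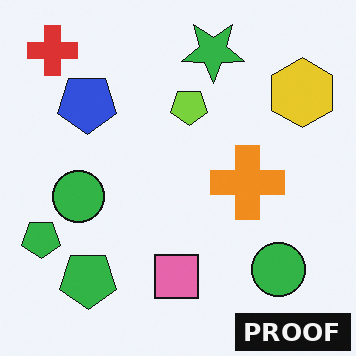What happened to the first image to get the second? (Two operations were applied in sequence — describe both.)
The image was flipped vertically (top ↔ bottom), then watermarked with the text "PROOF" in the lower-right corner.

The green star is in the bottom of the first image and the top of the second — shapes on opposite sides of the horizontal midline have swapped in a mirror flip. A dark label reading "PROOF" appears in the lower-right corner.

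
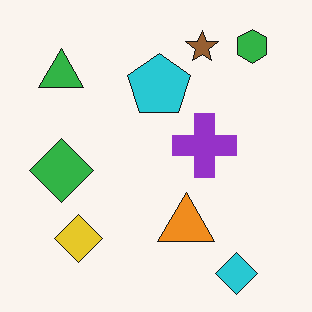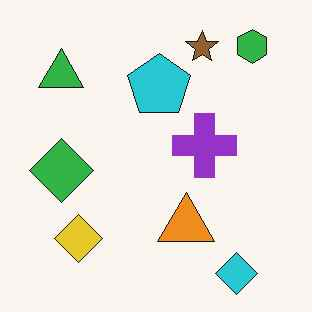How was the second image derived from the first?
Given moderate JPEG compression.

Blocky 8×8 compression artifacts appear around shape edges and the flat background shows ringing — characteristic JPEG degradation.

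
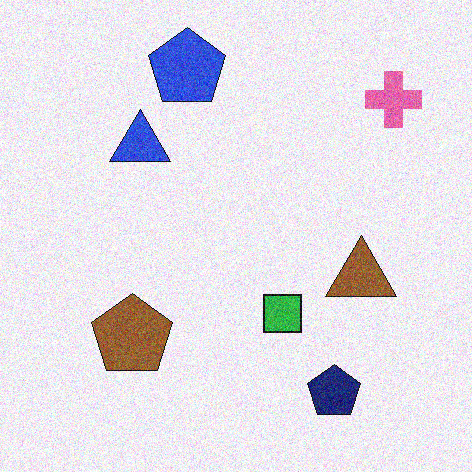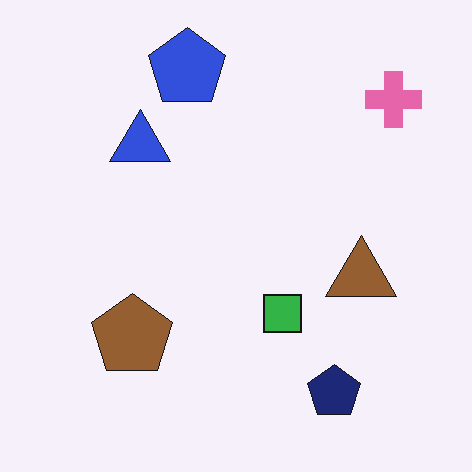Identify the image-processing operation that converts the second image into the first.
The transformation is: degraded with visible gaussian noise.

Random speckle covers the whole image, including the flat background.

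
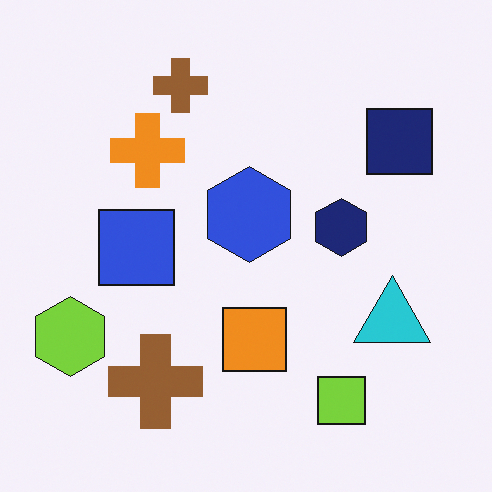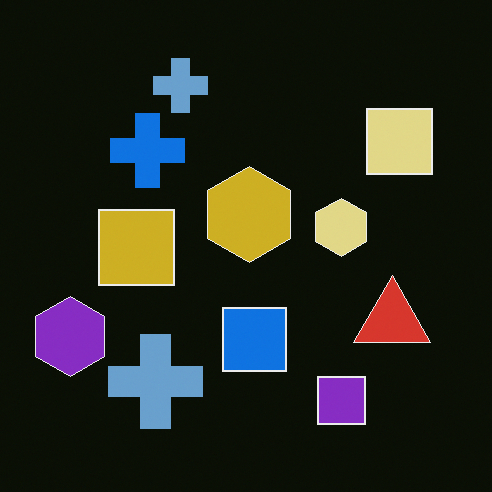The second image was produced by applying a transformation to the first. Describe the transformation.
This is the original image color-inverted (negative).

The light background has become dark and every shape's color is its complement — a photographic negative.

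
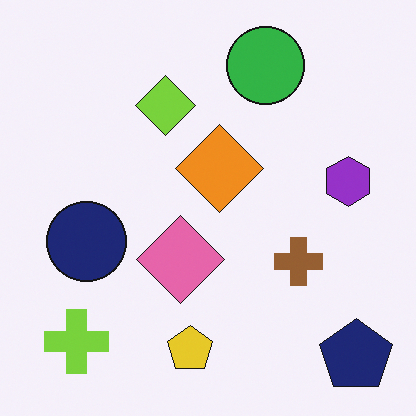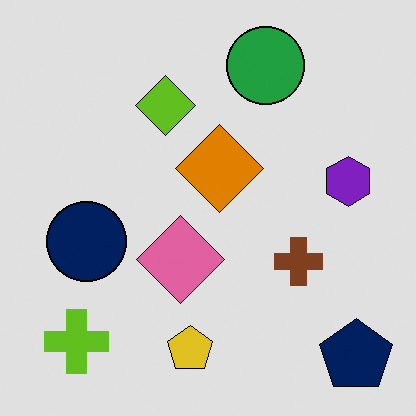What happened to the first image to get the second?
The transformation is: moderately posterized.

Each flat color has snapped to a coarser quantized level — most visibly, the near-white background has dropped to a flat grey.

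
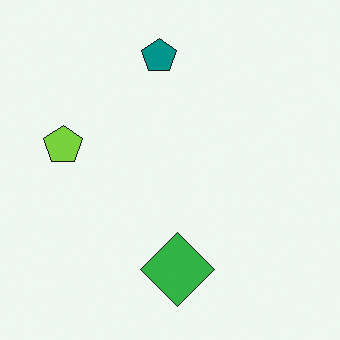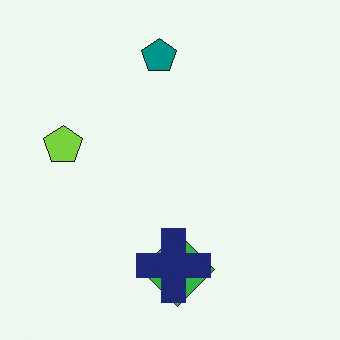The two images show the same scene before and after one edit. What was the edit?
It was overlaid with an additional navy cross.

A navy cross appears in the second image that is absent from the first.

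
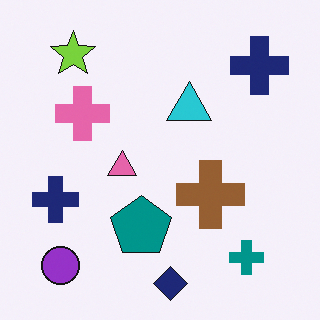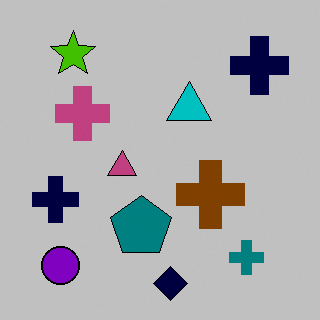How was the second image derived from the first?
Aggressively posterized.

Each flat color has snapped to a coarser quantized level — most visibly, the near-white background has dropped to a flat grey.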